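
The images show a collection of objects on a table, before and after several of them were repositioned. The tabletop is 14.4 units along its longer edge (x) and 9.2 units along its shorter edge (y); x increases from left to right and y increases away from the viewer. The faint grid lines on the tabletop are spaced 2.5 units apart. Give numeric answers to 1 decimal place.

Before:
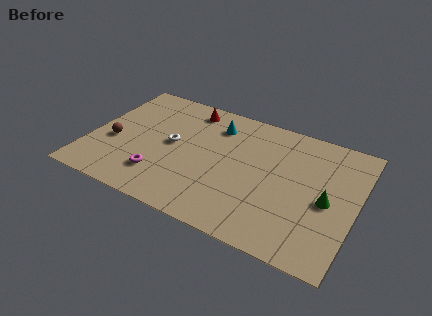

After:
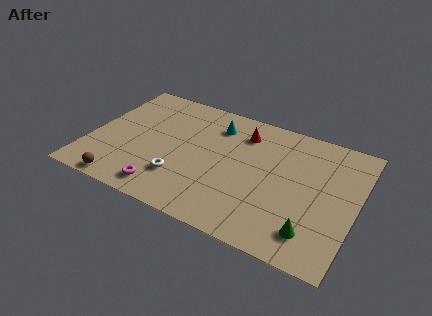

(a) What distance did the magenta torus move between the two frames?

1.0

The magenta torus moved from about (4.1, 2.2) to (4.5, 1.3), a distance of √(0.4² + 0.9²) ≈ 1.0.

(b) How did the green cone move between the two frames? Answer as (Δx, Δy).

(-0.5, -2.4)

The green cone started near (12.9, 4.2) and ended near (12.4, 1.8).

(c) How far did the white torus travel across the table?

2.4

From (4.4, 4.8) to (5.2, 2.5), the white torus covered √(0.8² + 2.3²) ≈ 2.4 units.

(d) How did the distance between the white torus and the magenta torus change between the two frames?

-1.2

The distance was about 2.6 in the first image and 1.4 in the second, so they moved 1.2 units closer together.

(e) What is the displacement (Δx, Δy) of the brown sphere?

(1.0, -2.9)

The brown sphere started near (1.3, 3.7) and ended near (2.3, 0.8).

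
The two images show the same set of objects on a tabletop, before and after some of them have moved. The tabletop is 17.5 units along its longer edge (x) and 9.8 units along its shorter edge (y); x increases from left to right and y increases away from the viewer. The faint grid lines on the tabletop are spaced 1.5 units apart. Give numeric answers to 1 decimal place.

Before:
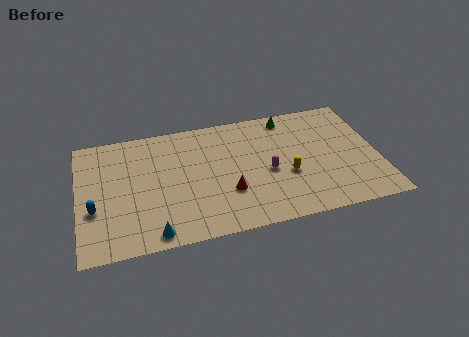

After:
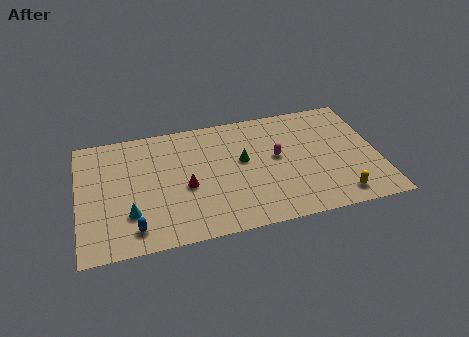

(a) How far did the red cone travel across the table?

2.6

The red cone was near (8.6, 3.2) before and (6.2, 4.2) after, so it travelled √(2.4² + 1.0²) ≈ 2.6 units.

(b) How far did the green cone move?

4.2

The green cone moved from about (12.5, 8.6) to (9.6, 5.6), a distance of √(2.9² + 3.0²) ≈ 4.2.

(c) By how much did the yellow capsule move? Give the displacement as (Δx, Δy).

(2.8, -2.4)

From the two frames, the yellow capsule sits at roughly (12.1, 3.8) before and (14.9, 1.4) after.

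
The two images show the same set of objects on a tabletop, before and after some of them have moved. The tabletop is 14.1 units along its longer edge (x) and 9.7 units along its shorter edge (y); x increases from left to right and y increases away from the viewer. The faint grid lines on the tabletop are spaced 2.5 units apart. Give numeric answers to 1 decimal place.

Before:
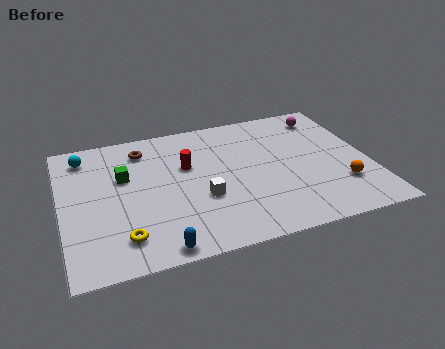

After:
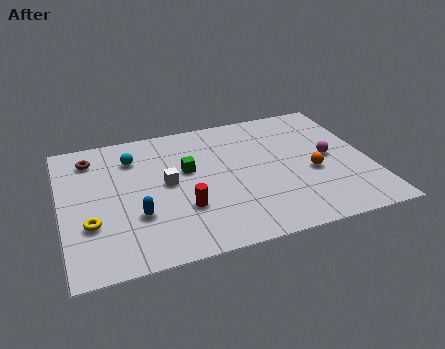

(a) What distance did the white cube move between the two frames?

2.1

The white cube moved from about (6.3, 3.6) to (4.8, 5.1), a distance of √(1.5² + 1.5²) ≈ 2.1.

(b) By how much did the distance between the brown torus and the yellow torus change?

-1.4

They were about 6.1 units apart before and 4.7 after — 1.4 units closer together.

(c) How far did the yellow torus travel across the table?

1.9

The yellow torus moved from about (2.6, 1.9) to (1.2, 3.2), a distance of √(1.4² + 1.3²) ≈ 1.9.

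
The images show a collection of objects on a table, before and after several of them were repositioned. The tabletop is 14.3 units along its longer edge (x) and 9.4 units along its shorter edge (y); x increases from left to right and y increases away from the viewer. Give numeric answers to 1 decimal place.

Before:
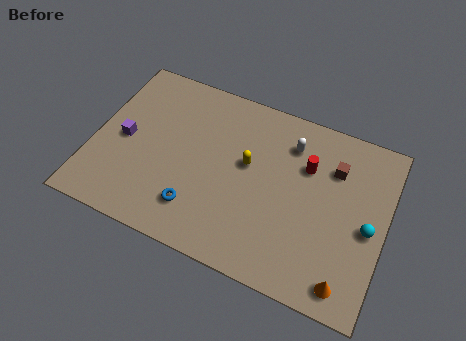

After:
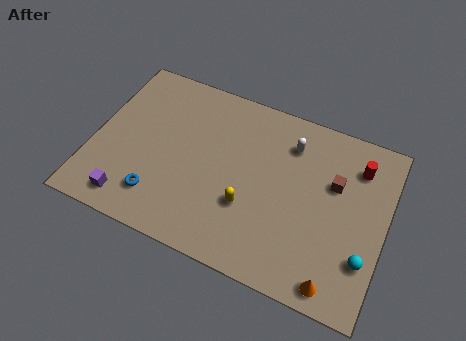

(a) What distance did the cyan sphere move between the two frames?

1.6

The cyan sphere moved from about (13.5, 4.3) to (13.5, 2.7), a distance of √(0.0² + 1.6²) ≈ 1.6.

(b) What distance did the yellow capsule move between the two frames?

2.2

The yellow capsule was near (7.5, 5.4) before and (7.8, 3.2) after, so it travelled √(0.3² + 2.2²) ≈ 2.2 units.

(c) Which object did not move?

the white capsule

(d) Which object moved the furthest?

the purple cube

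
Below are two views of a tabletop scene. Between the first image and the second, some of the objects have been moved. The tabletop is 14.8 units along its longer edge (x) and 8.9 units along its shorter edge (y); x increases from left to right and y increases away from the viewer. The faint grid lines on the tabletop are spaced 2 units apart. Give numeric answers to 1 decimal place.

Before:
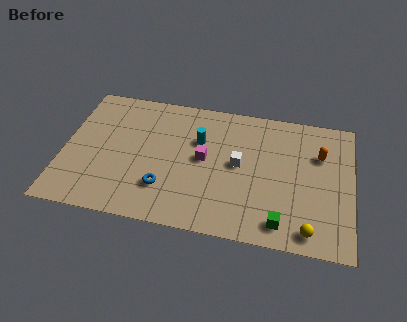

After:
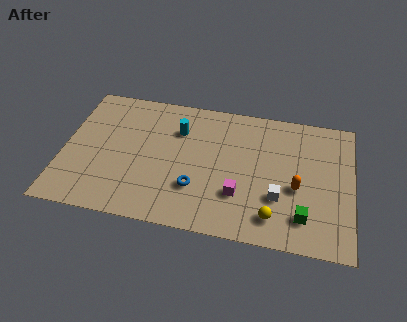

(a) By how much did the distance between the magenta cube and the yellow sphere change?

-4.5

They were about 6.6 units apart before and 2.1 after — 4.5 units closer together.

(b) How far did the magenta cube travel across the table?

2.8

From (7.2, 4.7) to (9.1, 2.7), the magenta cube covered √(1.9² + 2.0²) ≈ 2.8 units.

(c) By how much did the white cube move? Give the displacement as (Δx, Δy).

(2.1, -1.8)

From the two frames, the white cube sits at roughly (9.0, 4.7) before and (11.1, 2.9) after.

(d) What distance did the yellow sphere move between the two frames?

1.9

The yellow sphere was near (12.7, 1.1) before and (10.9, 1.6) after, so it travelled √(1.8² + 0.5²) ≈ 1.9 units.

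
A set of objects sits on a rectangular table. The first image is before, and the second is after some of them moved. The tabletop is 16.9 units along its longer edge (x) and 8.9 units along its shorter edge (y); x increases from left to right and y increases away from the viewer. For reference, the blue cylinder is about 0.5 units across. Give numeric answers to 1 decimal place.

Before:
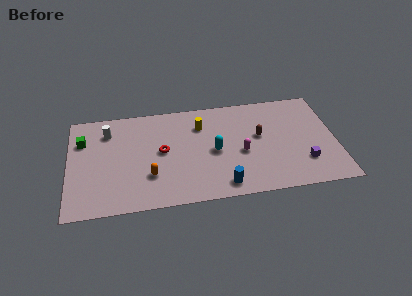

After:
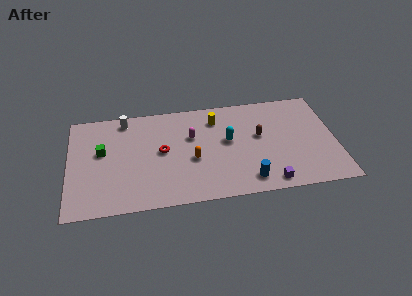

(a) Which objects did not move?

the red torus and the brown capsule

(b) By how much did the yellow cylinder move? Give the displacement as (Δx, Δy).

(1.0, 0.4)

The yellow cylinder started near (8.4, 6.6) and ended near (9.4, 7.0).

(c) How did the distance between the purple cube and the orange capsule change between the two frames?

-4.3

They were about 9.7 units apart before and 5.4 after — 4.3 units closer together.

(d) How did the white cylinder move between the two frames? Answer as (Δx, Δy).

(1.1, 0.9)

The white cylinder started near (2.5, 6.9) and ended near (3.6, 7.8).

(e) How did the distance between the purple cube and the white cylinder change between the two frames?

-1.9

Before: roughly 13.1 units apart; after: 11.2. That's 1.9 units closer together.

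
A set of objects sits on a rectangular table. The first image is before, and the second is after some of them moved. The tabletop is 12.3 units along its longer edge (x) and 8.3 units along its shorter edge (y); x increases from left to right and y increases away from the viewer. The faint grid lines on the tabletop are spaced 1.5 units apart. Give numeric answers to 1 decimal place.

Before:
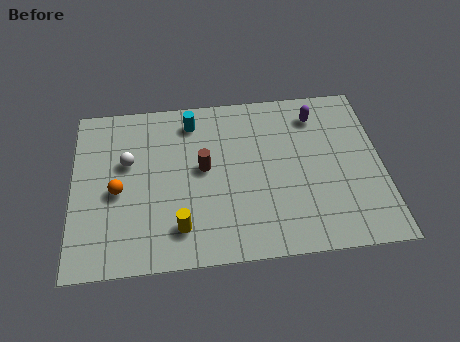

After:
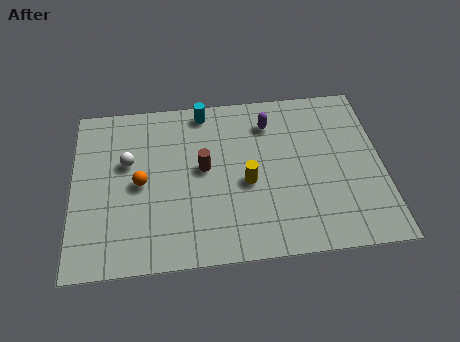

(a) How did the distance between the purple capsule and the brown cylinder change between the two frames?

-1.7

Before: roughly 5.1 units apart; after: 3.4. That's 1.7 units closer together.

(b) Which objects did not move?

the white sphere and the brown cylinder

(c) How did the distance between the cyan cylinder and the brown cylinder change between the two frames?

+0.5

They were about 2.4 units apart before and 2.9 after — 0.5 units further apart.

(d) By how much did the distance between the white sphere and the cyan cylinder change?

+0.7

Before: roughly 3.2 units apart; after: 3.9. That's 0.7 units further apart.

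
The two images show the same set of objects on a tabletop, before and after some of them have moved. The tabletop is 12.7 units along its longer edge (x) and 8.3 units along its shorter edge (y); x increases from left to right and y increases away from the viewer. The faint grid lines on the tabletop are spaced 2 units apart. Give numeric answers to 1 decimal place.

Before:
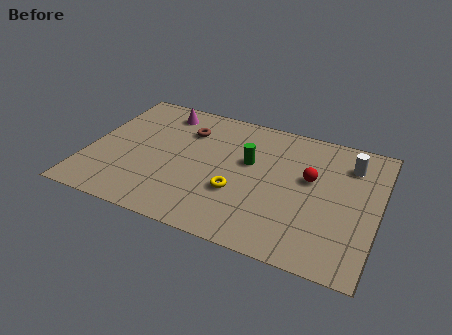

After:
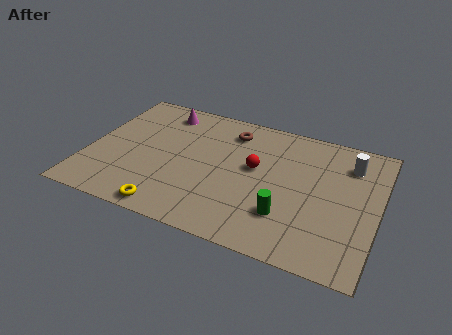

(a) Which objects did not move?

the white cylinder and the magenta cone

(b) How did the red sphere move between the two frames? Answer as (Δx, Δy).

(-2.4, -0.2)

The red sphere was at about (9.7, 4.9) and moved to about (7.3, 4.7).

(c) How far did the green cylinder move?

3.3

The green cylinder moved from about (7.0, 5.0) to (8.9, 2.3), a distance of √(1.9² + 2.7²) ≈ 3.3.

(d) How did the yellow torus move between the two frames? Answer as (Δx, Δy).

(-2.7, -2.1)

The yellow torus was at about (6.7, 2.9) and moved to about (4.0, 0.8).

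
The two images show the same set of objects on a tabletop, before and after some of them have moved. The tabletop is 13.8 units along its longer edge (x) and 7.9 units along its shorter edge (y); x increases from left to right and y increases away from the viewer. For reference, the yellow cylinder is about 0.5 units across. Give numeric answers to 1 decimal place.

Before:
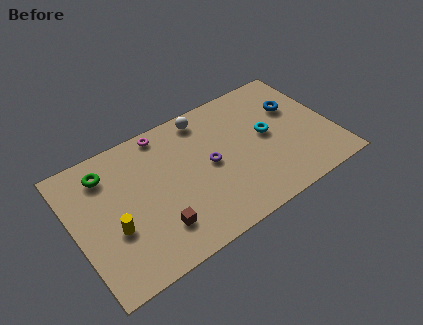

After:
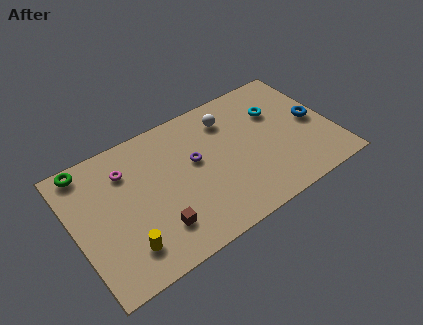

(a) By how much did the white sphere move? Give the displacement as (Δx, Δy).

(1.2, -0.7)

The white sphere started near (7.4, 6.9) and ended near (8.6, 6.2).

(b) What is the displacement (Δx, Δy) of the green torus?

(-0.9, 0.8)

From the two frames, the green torus sits at roughly (2.0, 6.3) before and (1.1, 7.1) after.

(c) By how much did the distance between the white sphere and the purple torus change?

-0.3

They were about 2.9 units apart before and 2.6 after — 0.3 units closer together.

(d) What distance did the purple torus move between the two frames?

0.9

The purple torus was near (7.2, 4.0) before and (6.5, 4.6) after, so it travelled √(0.7² + 0.6²) ≈ 0.9 units.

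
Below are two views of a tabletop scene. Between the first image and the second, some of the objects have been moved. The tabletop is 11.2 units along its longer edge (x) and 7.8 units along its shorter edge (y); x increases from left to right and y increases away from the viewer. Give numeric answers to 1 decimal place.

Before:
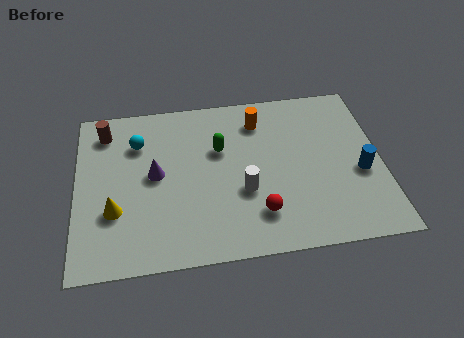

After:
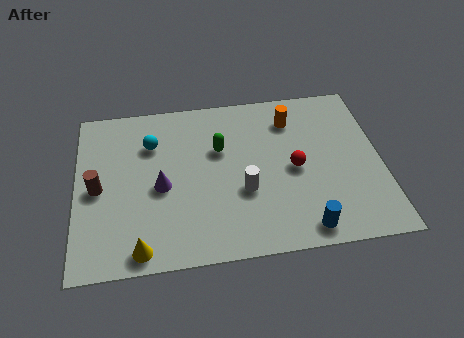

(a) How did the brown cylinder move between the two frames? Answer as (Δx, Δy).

(-0.3, -2.7)

From the two frames, the brown cylinder sits at roughly (1.1, 6.4) before and (0.8, 3.7) after.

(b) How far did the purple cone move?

0.6

The purple cone was near (2.9, 4.1) before and (3.1, 3.5) after, so it travelled √(0.2² + 0.6²) ≈ 0.6 units.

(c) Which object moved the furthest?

the blue cylinder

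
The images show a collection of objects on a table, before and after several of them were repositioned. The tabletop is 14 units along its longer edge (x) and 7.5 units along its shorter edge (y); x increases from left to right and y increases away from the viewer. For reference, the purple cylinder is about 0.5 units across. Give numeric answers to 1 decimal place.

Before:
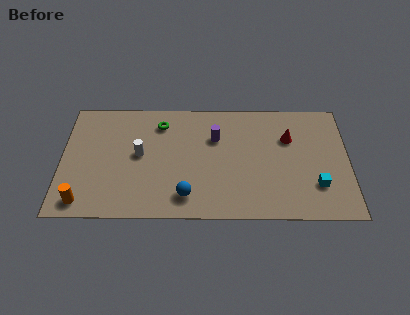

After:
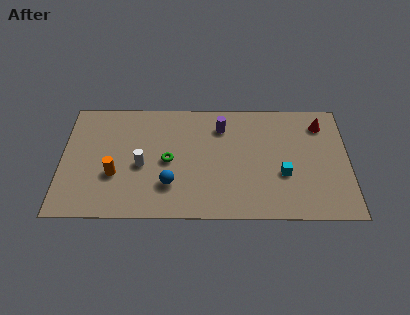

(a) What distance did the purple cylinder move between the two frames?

0.8

The purple cylinder was near (7.5, 5.1) before and (7.8, 5.8) after, so it travelled √(0.3² + 0.7²) ≈ 0.8 units.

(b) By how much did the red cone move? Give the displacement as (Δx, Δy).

(1.6, 0.9)

The red cone was at about (11.1, 5.1) and moved to about (12.7, 6.0).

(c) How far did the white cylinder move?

0.7

The white cylinder moved from about (3.8, 4.0) to (3.9, 3.3), a distance of √(0.1² + 0.7²) ≈ 0.7.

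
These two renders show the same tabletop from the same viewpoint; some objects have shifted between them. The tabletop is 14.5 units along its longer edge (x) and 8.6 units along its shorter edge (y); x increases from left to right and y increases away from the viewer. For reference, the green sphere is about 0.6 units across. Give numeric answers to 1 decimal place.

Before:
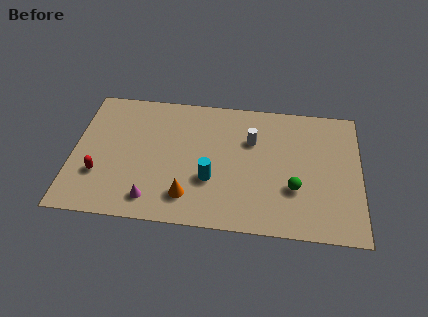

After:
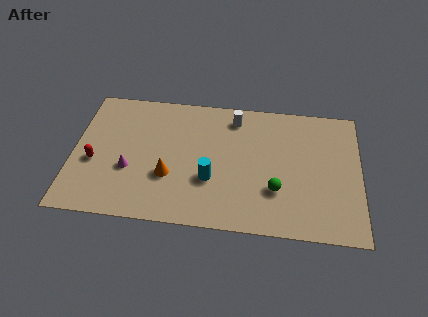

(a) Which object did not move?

the cyan cylinder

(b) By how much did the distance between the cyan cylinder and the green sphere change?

-0.9

The distance was about 4.2 in the first image and 3.3 in the second, so they moved 0.9 units closer together.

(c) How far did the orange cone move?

1.6

The orange cone was near (5.9, 1.8) before and (4.9, 3.0) after, so it travelled √(1.0² + 1.2²) ≈ 1.6 units.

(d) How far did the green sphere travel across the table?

0.9

The green sphere moved from about (11.2, 2.9) to (10.3, 2.7), a distance of √(0.9² + 0.2²) ≈ 0.9.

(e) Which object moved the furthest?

the magenta cone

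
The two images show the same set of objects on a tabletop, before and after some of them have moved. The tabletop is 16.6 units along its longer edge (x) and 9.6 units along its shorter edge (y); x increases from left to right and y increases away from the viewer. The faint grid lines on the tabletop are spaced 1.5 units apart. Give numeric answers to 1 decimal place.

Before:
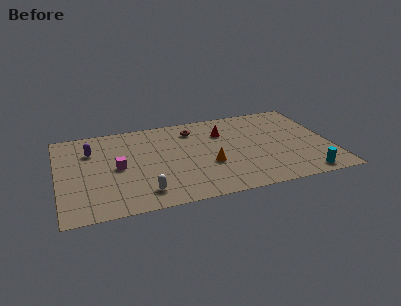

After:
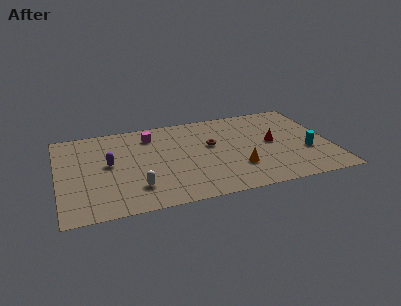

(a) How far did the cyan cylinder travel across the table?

2.5

From (14.7, 1.0) to (15.1, 3.5), the cyan cylinder covered √(0.4² + 2.5²) ≈ 2.5 units.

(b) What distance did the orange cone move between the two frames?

1.9

From (9.1, 3.6) to (10.8, 2.8), the orange cone covered √(1.7² + 0.8²) ≈ 1.9 units.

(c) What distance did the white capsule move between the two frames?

0.7

From (5.0, 1.7) to (4.6, 2.3), the white capsule covered √(0.4² + 0.6²) ≈ 0.7 units.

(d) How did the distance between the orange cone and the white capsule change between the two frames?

+1.7

Before: roughly 4.5 units apart; after: 6.2. That's 1.7 units further apart.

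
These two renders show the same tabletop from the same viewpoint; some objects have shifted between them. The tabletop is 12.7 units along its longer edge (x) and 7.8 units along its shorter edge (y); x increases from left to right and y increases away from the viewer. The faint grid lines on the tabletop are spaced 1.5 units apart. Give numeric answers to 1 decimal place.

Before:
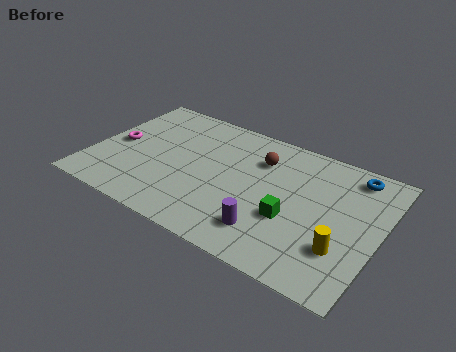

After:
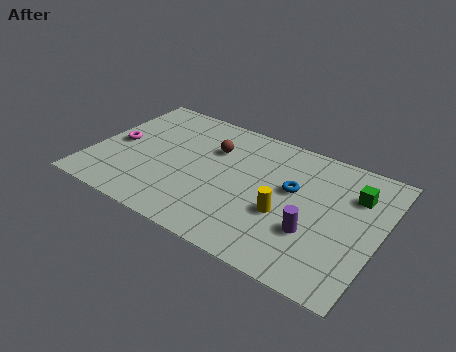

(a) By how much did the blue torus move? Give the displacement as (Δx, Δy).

(-2.4, -2.1)

The blue torus was at about (11.2, 6.7) and moved to about (8.8, 4.6).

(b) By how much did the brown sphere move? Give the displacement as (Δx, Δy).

(-2.1, -0.3)

From the two frames, the brown sphere sits at roughly (7.2, 5.7) before and (5.1, 5.4) after.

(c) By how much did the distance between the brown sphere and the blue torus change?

-0.3

Before: roughly 4.1 units apart; after: 3.8. That's 0.3 units closer together.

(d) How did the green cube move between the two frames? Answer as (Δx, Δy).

(2.4, 2.7)

From the two frames, the green cube sits at roughly (9.0, 2.9) before and (11.4, 5.6) after.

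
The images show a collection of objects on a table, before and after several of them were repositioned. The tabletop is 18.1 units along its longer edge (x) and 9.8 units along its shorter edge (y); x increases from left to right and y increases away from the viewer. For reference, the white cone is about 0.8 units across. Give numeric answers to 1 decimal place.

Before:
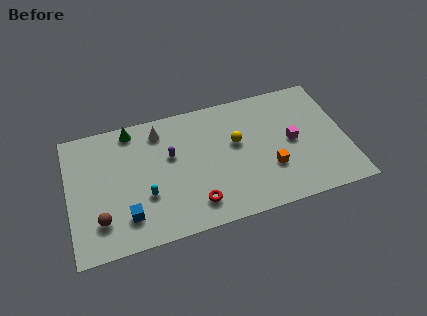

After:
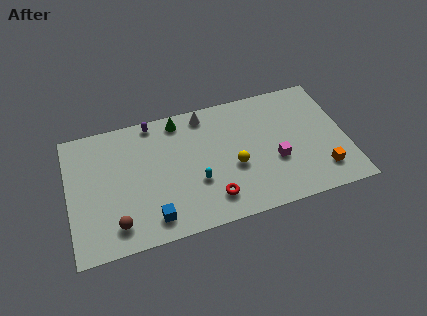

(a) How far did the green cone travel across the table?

3.1

The green cone was near (4.3, 8.7) before and (7.4, 8.6) after, so it travelled √(3.1² + 0.1²) ≈ 3.1 units.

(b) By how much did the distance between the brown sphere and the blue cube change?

+0.6

Before: roughly 1.7 units apart; after: 2.3. That's 0.6 units further apart.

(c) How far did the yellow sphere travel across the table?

1.8

The yellow sphere moved from about (11.0, 5.8) to (10.7, 4.0), a distance of √(0.3² + 1.8²) ≈ 1.8.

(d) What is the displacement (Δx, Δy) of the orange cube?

(3.3, -1.1)

The orange cube was at about (13.0, 3.2) and moved to about (16.3, 2.1).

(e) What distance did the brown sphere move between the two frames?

1.2

The brown sphere moved from about (1.9, 2.4) to (2.9, 1.8), a distance of √(1.0² + 0.6²) ≈ 1.2.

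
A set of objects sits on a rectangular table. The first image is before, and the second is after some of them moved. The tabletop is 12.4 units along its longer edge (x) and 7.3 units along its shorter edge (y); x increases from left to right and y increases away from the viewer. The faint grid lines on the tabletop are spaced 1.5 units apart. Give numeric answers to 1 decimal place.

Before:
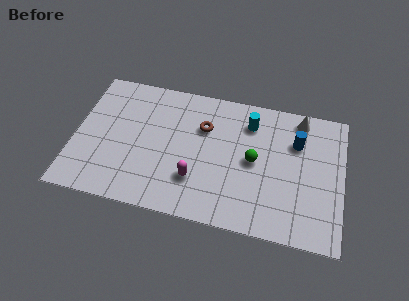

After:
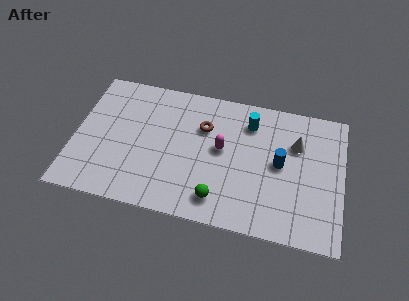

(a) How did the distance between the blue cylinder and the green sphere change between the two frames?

+1.3

Before: roughly 2.4 units apart; after: 3.7. That's 1.3 units further apart.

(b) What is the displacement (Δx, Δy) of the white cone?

(-0.1, -1.4)

The white cone started near (10.3, 6.4) and ended near (10.2, 5.0).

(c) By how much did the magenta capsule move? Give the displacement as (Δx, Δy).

(1.1, 1.9)

From the two frames, the magenta capsule sits at roughly (5.7, 2.1) before and (6.8, 4.0) after.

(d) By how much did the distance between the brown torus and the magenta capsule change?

-1.6

The distance was about 2.9 in the first image and 1.3 in the second, so they moved 1.6 units closer together.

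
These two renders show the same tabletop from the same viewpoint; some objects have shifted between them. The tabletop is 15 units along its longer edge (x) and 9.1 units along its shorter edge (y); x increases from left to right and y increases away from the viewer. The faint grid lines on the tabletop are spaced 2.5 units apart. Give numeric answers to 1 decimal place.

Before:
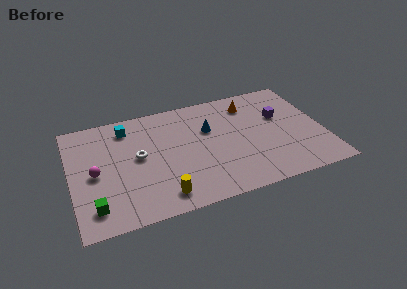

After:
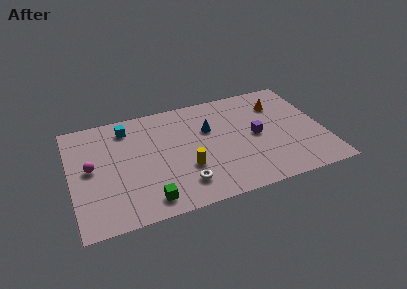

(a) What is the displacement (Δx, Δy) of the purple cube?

(-1.6, -1.2)

The purple cube was at about (12.6, 5.7) and moved to about (11.0, 4.5).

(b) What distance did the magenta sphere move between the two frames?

0.5

The magenta sphere moved from about (1.4, 4.3) to (1.2, 4.8), a distance of √(0.2² + 0.5²) ≈ 0.5.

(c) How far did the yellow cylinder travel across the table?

2.3

The yellow cylinder was near (5.1, 1.4) before and (6.7, 3.1) after, so it travelled √(1.6² + 1.7²) ≈ 2.3 units.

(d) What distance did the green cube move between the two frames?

3.1

From (1.2, 1.7) to (4.3, 1.3), the green cube covered √(3.1² + 0.4²) ≈ 3.1 units.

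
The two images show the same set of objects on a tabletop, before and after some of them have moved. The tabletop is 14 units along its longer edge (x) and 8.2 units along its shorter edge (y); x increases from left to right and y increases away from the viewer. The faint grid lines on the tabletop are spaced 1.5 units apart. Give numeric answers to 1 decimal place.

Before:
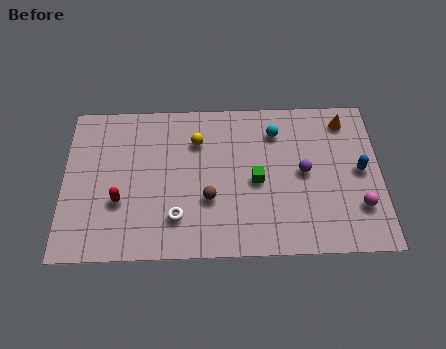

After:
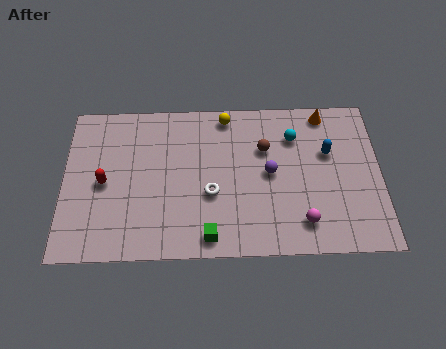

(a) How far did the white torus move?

1.9

From (5.0, 2.0) to (6.5, 3.2), the white torus covered √(1.5² + 1.2²) ≈ 1.9 units.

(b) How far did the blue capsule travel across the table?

1.7

The blue capsule moved from about (13.1, 4.2) to (11.7, 5.2), a distance of √(1.4² + 1.0²) ≈ 1.7.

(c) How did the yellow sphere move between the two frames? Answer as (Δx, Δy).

(1.3, 1.3)

From the two frames, the yellow sphere sits at roughly (5.9, 6.0) before and (7.2, 7.3) after.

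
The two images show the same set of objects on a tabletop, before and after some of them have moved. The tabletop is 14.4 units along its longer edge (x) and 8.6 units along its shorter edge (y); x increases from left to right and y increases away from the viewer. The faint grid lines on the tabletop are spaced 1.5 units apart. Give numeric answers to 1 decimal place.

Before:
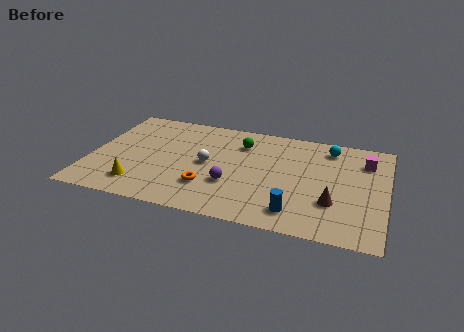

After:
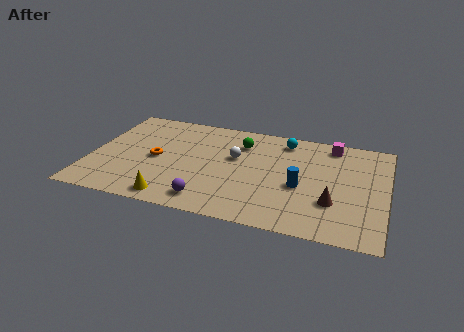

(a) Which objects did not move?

the green sphere and the brown cone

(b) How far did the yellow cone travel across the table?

1.8

The yellow cone was near (2.6, 1.7) before and (4.3, 1.0) after, so it travelled √(1.7² + 0.7²) ≈ 1.8 units.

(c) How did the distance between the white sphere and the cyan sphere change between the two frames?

-3.4

The distance was about 6.5 in the first image and 3.1 in the second, so they moved 3.4 units closer together.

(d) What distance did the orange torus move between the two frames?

3.2

The orange torus moved from about (5.9, 2.4) to (3.2, 4.1), a distance of √(2.7² + 1.7²) ≈ 3.2.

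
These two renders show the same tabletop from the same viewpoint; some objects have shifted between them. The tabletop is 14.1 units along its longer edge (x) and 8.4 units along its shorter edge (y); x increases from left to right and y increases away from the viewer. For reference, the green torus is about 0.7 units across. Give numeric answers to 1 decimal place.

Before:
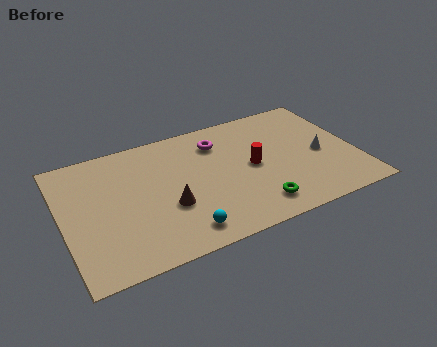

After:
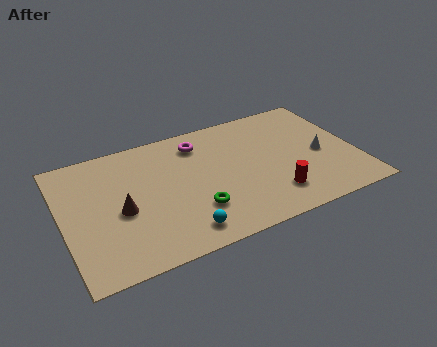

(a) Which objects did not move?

the white cone and the cyan sphere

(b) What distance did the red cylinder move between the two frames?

2.4

From (9.1, 4.2) to (9.8, 1.9), the red cylinder covered √(0.7² + 2.3²) ≈ 2.4 units.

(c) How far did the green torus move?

2.9

The green torus moved from about (8.9, 1.5) to (6.1, 2.4), a distance of √(2.8² + 0.9²) ≈ 2.9.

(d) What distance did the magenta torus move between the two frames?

0.9

From (7.7, 6.5) to (6.8, 6.8), the magenta torus covered √(0.9² + 0.3²) ≈ 0.9 units.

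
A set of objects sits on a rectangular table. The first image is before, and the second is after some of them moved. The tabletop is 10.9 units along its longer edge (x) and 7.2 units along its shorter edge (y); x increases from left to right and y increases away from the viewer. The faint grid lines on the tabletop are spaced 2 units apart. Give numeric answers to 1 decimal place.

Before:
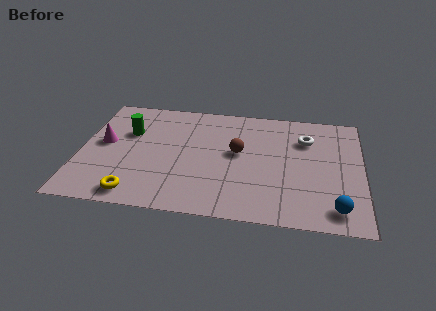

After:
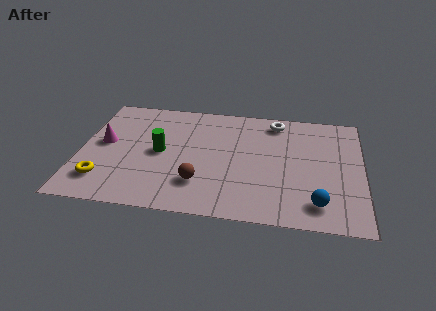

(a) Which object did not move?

the magenta cone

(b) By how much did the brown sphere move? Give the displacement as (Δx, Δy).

(-1.4, -2.1)

The brown sphere was at about (6.1, 4.0) and moved to about (4.7, 1.9).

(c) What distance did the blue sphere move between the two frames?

0.7

The blue sphere moved from about (9.9, 1.1) to (9.2, 1.3), a distance of √(0.7² + 0.2²) ≈ 0.7.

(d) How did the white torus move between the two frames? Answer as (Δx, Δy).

(-1.2, 1.0)

From the two frames, the white torus sits at roughly (8.7, 5.2) before and (7.5, 6.2) after.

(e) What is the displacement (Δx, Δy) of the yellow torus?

(-1.3, 0.7)

The yellow torus started near (2.3, 0.9) and ended near (1.0, 1.6).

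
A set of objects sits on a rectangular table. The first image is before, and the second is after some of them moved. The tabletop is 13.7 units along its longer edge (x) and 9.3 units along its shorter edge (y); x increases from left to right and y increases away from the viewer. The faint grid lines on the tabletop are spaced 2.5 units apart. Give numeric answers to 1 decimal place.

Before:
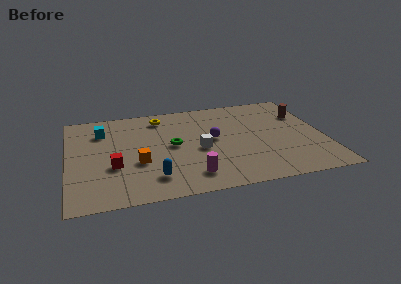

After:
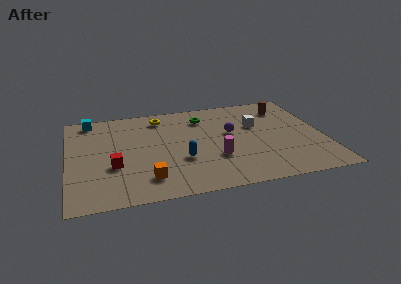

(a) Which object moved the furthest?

the white cube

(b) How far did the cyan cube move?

1.4

The cyan cube was near (1.9, 7.0) before and (1.3, 8.3) after, so it travelled √(0.6² + 1.3²) ≈ 1.4 units.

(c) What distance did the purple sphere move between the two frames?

1.1

From (7.8, 5.0) to (8.8, 5.4), the purple sphere covered √(1.0² + 0.4²) ≈ 1.1 units.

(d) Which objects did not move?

the red cube and the yellow torus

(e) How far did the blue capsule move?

2.1

The blue capsule moved from about (4.4, 1.9) to (6.0, 3.3), a distance of √(1.6² + 1.4²) ≈ 2.1.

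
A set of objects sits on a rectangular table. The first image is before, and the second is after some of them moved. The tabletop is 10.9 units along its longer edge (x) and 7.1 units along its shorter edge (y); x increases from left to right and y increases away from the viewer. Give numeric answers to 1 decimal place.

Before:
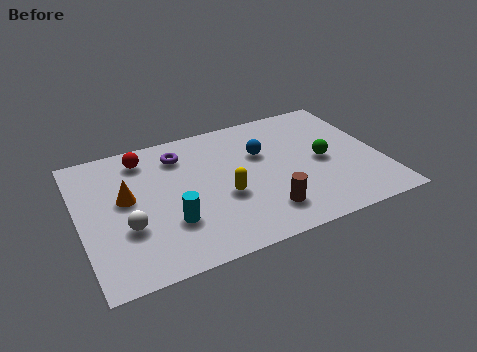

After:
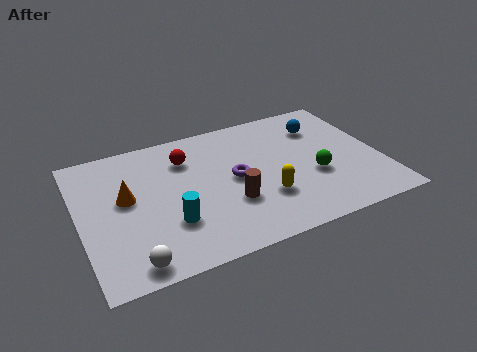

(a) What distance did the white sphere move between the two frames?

1.7

The white sphere was near (1.6, 2.5) before and (1.6, 0.8) after, so it travelled √(0.0² + 1.7²) ≈ 1.7 units.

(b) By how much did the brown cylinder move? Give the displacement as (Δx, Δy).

(-1.1, 0.9)

The brown cylinder was at about (6.4, 1.5) and moved to about (5.3, 2.4).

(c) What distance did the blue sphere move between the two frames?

2.4

From (6.7, 4.6) to (9.0, 5.3), the blue sphere covered √(2.3² + 0.7²) ≈ 2.4 units.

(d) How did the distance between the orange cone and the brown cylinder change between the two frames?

-1.4

They were about 5.3 units apart before and 3.9 after — 1.4 units closer together.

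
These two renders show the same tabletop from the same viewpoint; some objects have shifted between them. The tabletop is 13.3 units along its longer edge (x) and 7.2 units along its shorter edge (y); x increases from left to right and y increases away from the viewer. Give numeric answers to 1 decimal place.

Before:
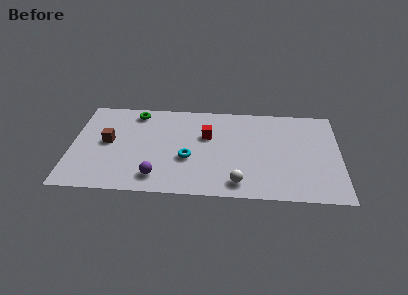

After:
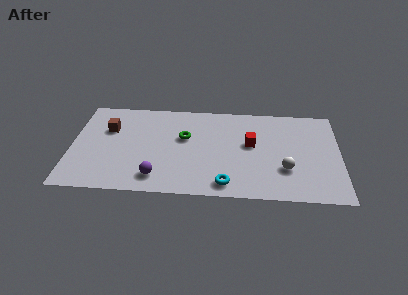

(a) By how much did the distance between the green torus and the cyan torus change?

-0.3

The distance was about 4.3 in the first image and 4.0 in the second, so they moved 0.3 units closer together.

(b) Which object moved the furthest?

the green torus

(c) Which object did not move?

the purple sphere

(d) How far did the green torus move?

3.1

The green torus moved from about (3.1, 6.2) to (5.6, 4.4), a distance of √(2.5² + 1.8²) ≈ 3.1.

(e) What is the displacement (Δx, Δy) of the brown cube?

(0.0, 1.0)

The brown cube started near (1.8, 3.8) and ended near (1.8, 4.8).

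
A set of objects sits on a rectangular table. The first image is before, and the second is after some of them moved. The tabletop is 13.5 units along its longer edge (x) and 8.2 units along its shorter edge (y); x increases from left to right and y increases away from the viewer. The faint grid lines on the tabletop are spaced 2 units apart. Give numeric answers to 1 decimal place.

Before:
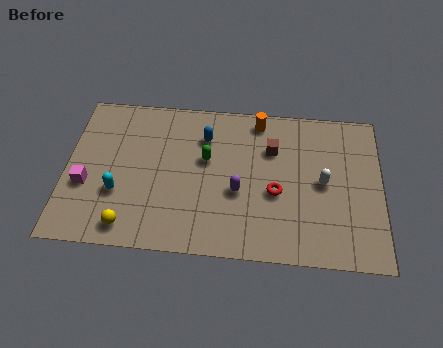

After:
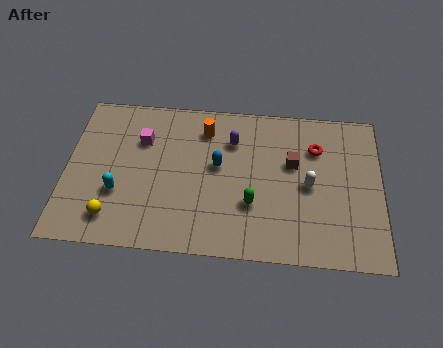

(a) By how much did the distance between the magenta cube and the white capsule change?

-2.7

Before: roughly 10.1 units apart; after: 7.4. That's 2.7 units closer together.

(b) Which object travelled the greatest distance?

the magenta cube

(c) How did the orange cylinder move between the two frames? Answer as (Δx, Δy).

(-2.3, -0.7)

The orange cylinder started near (8.2, 7.2) and ended near (5.9, 6.5).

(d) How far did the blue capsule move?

1.6

The blue capsule moved from about (5.9, 6.1) to (6.5, 4.6), a distance of √(0.6² + 1.5²) ≈ 1.6.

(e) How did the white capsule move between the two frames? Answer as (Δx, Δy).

(-0.6, -0.2)

From the two frames, the white capsule sits at roughly (11.0, 4.1) before and (10.4, 3.9) after.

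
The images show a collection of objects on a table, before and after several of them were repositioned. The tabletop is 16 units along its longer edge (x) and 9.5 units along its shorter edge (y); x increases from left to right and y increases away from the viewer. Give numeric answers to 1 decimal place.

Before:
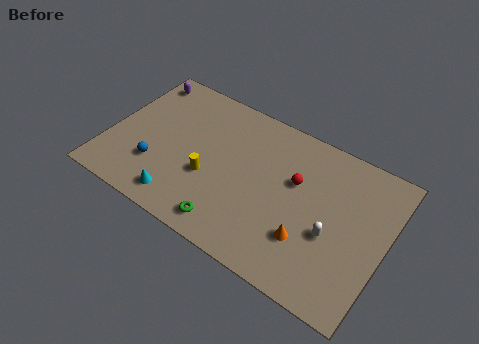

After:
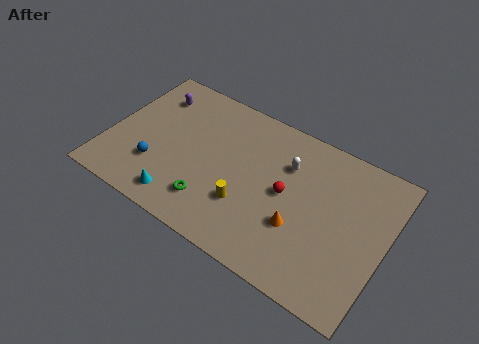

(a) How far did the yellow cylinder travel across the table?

2.4

From (6.0, 3.6) to (8.3, 3.0), the yellow cylinder covered √(2.3² + 0.6²) ≈ 2.4 units.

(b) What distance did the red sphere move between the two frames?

1.1

The red sphere was near (10.7, 5.9) before and (10.3, 4.9) after, so it travelled √(0.4² + 1.0²) ≈ 1.1 units.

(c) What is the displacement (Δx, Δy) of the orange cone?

(-0.6, 0.5)

The orange cone started near (11.9, 2.8) and ended near (11.3, 3.3).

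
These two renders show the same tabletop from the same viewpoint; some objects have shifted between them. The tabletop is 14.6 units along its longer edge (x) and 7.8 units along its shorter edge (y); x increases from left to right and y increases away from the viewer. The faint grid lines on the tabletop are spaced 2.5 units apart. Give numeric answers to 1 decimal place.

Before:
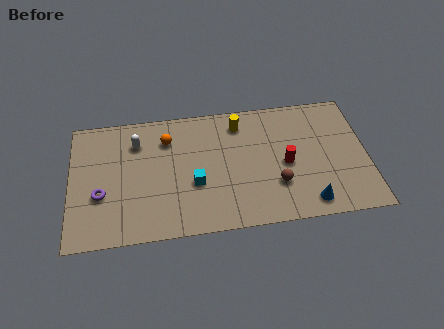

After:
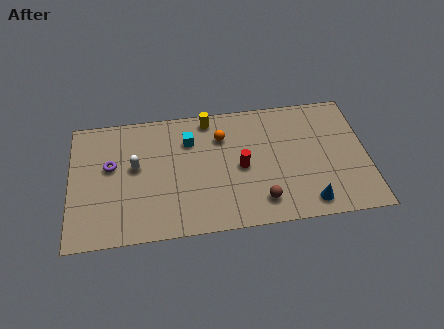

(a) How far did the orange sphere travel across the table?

2.7

The orange sphere was near (4.8, 5.9) before and (7.5, 5.7) after, so it travelled √(2.7² + 0.2²) ≈ 2.7 units.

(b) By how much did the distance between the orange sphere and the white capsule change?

+3.0

They were about 1.5 units apart before and 4.5 after — 3.0 units further apart.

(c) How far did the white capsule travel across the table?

1.5

The white capsule was near (3.3, 5.9) before and (3.2, 4.4) after, so it travelled √(0.1² + 1.5²) ≈ 1.5 units.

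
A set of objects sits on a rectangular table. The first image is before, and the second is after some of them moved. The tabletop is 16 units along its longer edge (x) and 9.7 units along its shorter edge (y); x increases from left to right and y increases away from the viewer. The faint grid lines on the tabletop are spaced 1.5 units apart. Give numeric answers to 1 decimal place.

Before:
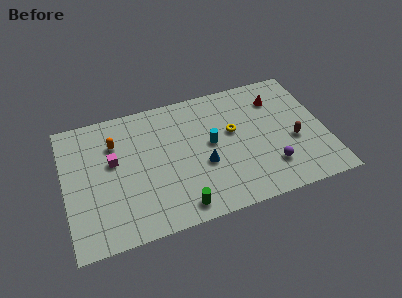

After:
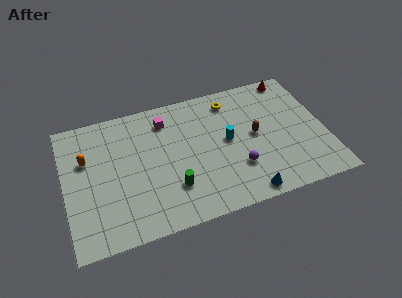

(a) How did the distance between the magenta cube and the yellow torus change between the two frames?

-3.3

The distance was about 7.4 in the first image and 4.1 in the second, so they moved 3.3 units closer together.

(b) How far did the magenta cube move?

4.0

The magenta cube moved from about (3.0, 5.7) to (6.4, 7.8), a distance of √(3.4² + 2.1²) ≈ 4.0.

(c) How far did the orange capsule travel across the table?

1.9

The orange capsule moved from about (3.2, 7.0) to (1.4, 6.3), a distance of √(1.8² + 0.7²) ≈ 1.9.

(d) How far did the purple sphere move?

2.1

The purple sphere moved from about (12.4, 2.4) to (10.4, 2.9), a distance of √(2.0² + 0.5²) ≈ 2.1.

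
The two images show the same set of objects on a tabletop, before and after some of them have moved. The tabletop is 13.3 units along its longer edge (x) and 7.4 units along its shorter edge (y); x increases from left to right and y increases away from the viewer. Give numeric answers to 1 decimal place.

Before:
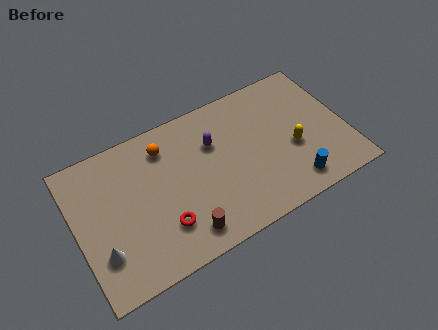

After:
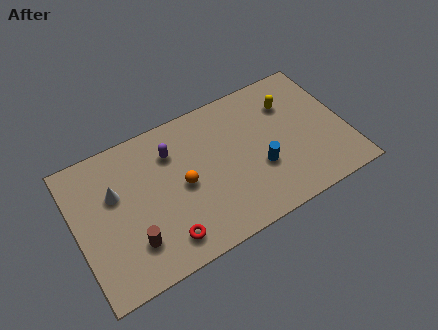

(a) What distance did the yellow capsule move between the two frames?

2.4

From (10.6, 3.0) to (10.8, 5.4), the yellow capsule covered √(0.2² + 2.4²) ≈ 2.4 units.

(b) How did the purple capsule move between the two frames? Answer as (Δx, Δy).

(-2.0, 0.5)

From the two frames, the purple capsule sits at roughly (6.9, 5.0) before and (4.9, 5.5) after.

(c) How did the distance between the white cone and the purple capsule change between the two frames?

-3.6

Before: roughly 6.6 units apart; after: 3.0. That's 3.6 units closer together.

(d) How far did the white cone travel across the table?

2.8

From (1.0, 2.1) to (2.0, 4.7), the white cone covered √(1.0² + 2.6²) ≈ 2.8 units.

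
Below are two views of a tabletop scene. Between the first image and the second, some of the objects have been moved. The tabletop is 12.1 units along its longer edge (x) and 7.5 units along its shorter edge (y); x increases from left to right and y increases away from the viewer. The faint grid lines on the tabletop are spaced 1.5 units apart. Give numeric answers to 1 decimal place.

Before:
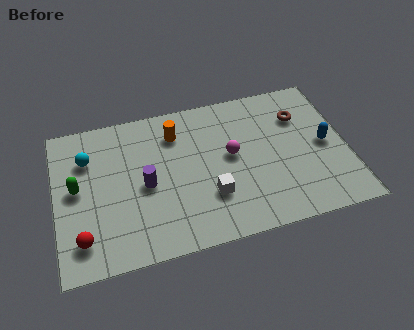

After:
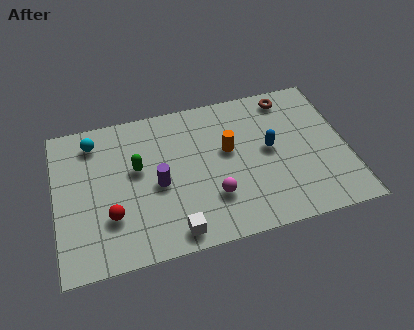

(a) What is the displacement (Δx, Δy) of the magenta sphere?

(-0.9, -1.9)

The magenta sphere was at about (7.3, 4.1) and moved to about (6.4, 2.2).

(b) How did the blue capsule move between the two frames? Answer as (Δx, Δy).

(-2.3, 0.3)

From the two frames, the blue capsule sits at roughly (11.2, 3.7) before and (8.9, 4.0) after.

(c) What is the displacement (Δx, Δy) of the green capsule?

(2.5, 0.4)

The green capsule was at about (0.9, 4.0) and moved to about (3.4, 4.4).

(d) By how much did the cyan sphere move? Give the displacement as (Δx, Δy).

(0.3, 0.8)

From the two frames, the cyan sphere sits at roughly (1.4, 5.4) before and (1.7, 6.2) after.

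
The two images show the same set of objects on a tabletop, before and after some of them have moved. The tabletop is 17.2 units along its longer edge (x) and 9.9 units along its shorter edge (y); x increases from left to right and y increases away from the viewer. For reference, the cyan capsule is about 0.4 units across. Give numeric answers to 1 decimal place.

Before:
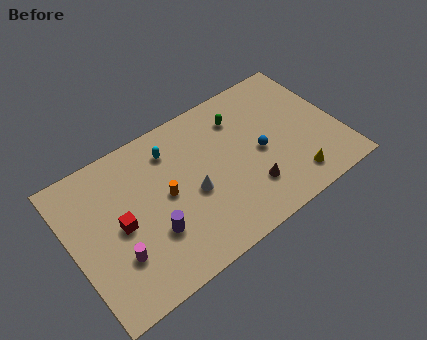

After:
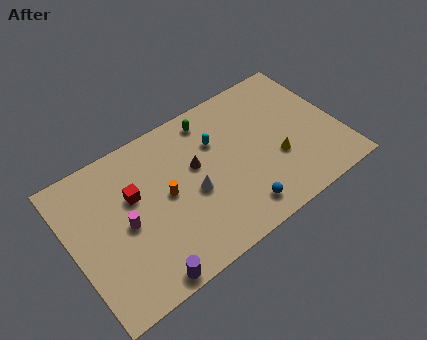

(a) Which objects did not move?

the white cone and the orange cylinder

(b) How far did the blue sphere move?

3.6

The blue sphere moved from about (12.1, 4.6) to (10.1, 1.6), a distance of √(2.0² + 3.0²) ≈ 3.6.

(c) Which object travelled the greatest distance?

the brown cone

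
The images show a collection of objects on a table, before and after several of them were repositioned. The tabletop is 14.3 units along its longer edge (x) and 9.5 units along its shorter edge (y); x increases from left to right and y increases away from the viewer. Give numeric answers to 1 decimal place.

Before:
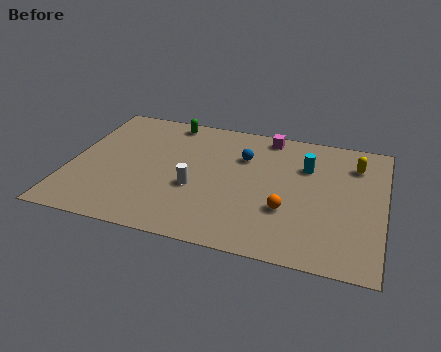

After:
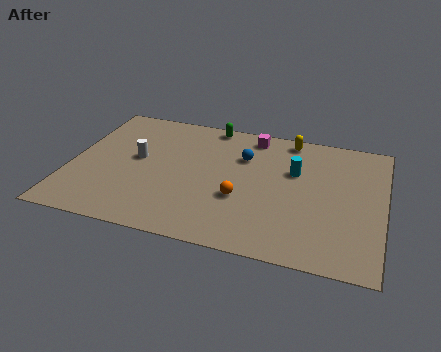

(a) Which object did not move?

the blue sphere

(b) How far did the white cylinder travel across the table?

3.2

The white cylinder moved from about (5.8, 3.7) to (3.0, 5.2), a distance of √(2.8² + 1.5²) ≈ 3.2.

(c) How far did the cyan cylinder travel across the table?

0.7

The cyan cylinder was near (10.7, 6.6) before and (10.2, 6.1) after, so it travelled √(0.5² + 0.5²) ≈ 0.7 units.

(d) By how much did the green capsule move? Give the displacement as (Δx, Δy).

(1.9, 0.2)

From the two frames, the green capsule sits at roughly (4.2, 8.5) before and (6.1, 8.7) after.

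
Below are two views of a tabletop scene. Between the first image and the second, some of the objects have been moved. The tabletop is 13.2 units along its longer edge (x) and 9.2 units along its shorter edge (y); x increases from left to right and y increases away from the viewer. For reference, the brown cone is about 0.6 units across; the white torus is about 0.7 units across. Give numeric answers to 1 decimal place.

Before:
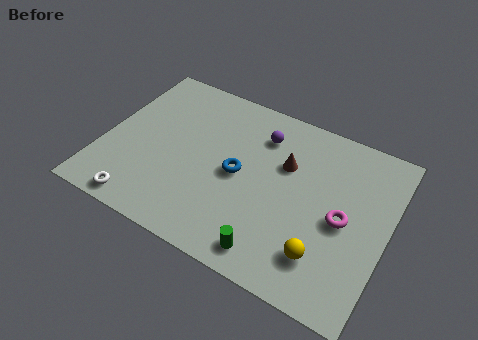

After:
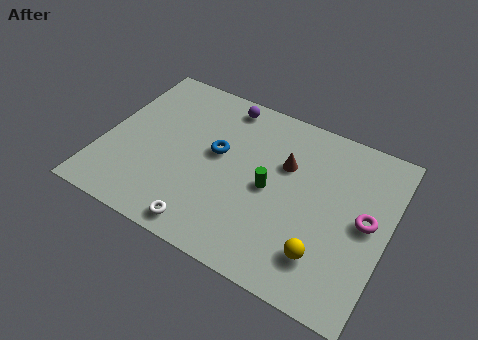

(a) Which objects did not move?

the yellow sphere and the brown cone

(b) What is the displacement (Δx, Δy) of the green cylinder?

(-0.6, 3.2)

The green cylinder started near (8.4, 1.2) and ended near (7.8, 4.4).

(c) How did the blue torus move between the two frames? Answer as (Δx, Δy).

(-1.1, 0.7)

The blue torus was at about (6.3, 4.5) and moved to about (5.2, 5.2).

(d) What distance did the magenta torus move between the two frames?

1.1

The magenta torus moved from about (11.2, 4.3) to (12.2, 4.7), a distance of √(1.0² + 0.4²) ≈ 1.1.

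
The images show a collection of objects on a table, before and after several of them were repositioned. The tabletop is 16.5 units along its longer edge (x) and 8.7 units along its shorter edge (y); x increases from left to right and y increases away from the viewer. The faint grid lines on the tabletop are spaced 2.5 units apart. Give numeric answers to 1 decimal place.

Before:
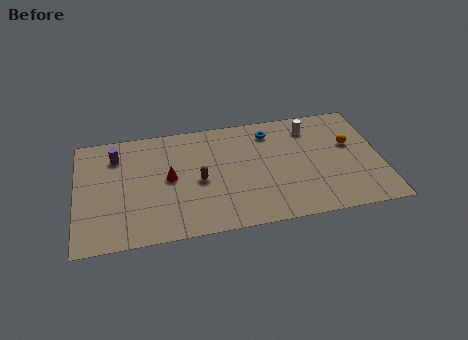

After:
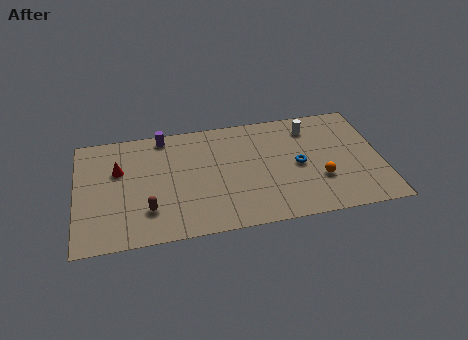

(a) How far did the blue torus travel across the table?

3.2

The blue torus moved from about (10.6, 7.1) to (12.0, 4.2), a distance of √(1.4² + 2.9²) ≈ 3.2.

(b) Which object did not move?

the white cylinder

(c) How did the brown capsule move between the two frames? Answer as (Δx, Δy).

(-2.8, -1.7)

From the two frames, the brown capsule sits at roughly (6.6, 4.0) before and (3.8, 2.3) after.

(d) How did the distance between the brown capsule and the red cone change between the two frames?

+1.9

They were about 1.7 units apart before and 3.6 after — 1.9 units further apart.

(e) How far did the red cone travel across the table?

2.9

The red cone was near (5.0, 4.5) before and (2.3, 5.6) after, so it travelled √(2.7² + 1.1²) ≈ 2.9 units.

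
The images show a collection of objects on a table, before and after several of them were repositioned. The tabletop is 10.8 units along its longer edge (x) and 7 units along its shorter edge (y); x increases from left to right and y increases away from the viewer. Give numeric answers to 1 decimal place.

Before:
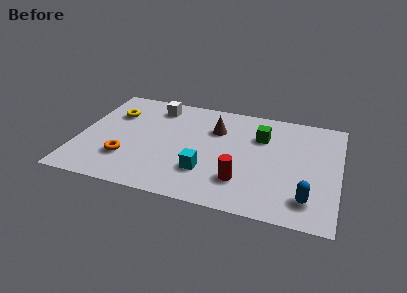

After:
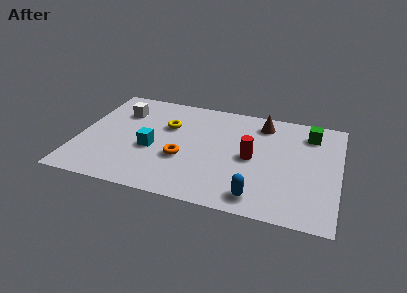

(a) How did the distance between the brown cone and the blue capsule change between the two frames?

-0.5

They were about 5.3 units apart before and 4.8 after — 0.5 units closer together.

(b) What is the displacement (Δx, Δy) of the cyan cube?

(-2.3, 0.9)

From the two frames, the cyan cube sits at roughly (5.4, 2.0) before and (3.1, 2.9) after.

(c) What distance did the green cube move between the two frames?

2.1

The green cube was near (7.5, 4.9) before and (9.5, 5.6) after, so it travelled √(2.0² + 0.7²) ≈ 2.1 units.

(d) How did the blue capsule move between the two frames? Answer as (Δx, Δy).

(-2.0, -0.4)

The blue capsule was at about (9.6, 1.4) and moved to about (7.6, 1.0).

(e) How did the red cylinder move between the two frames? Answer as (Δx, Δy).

(0.3, 1.6)

The red cylinder started near (6.9, 1.8) and ended near (7.2, 3.4).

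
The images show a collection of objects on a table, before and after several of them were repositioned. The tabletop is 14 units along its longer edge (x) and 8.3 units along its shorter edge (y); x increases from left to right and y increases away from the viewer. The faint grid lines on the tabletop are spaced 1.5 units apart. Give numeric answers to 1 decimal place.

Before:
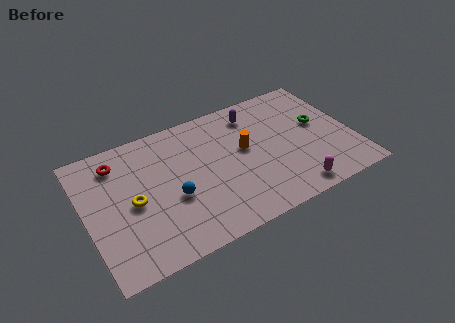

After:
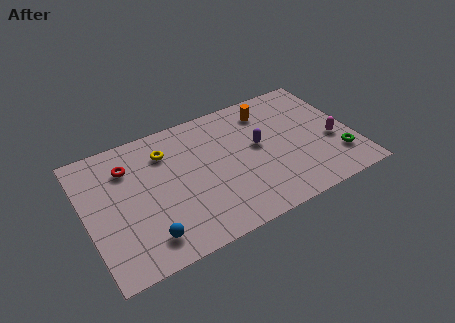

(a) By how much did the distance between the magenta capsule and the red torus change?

+0.7

The distance was about 10.2 in the first image and 10.9 in the second, so they moved 0.7 units further apart.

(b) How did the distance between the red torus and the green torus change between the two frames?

+0.7

They were about 10.7 units apart before and 11.4 after — 0.7 units further apart.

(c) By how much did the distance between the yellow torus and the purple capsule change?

-2.4

They were about 7.4 units apart before and 5.0 after — 2.4 units closer together.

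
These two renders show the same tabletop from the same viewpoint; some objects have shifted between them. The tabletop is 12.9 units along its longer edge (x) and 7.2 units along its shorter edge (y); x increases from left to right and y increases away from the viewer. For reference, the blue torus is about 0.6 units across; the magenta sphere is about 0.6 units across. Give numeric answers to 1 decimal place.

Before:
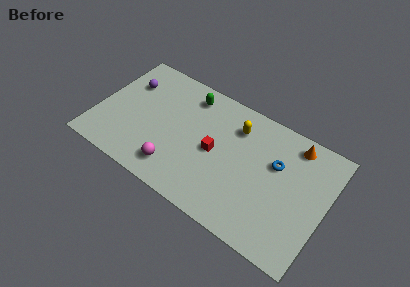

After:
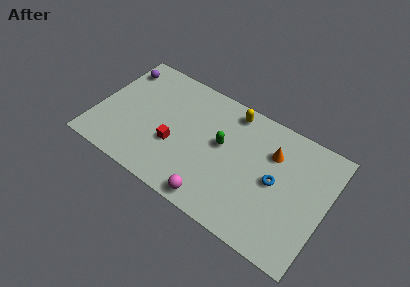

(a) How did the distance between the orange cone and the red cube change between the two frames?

+0.8

Before: roughly 4.9 units apart; after: 5.7. That's 0.8 units further apart.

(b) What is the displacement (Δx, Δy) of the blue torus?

(0.1, -1.0)

The blue torus was at about (10.0, 4.6) and moved to about (10.1, 3.6).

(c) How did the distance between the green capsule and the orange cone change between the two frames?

-3.1

Before: roughly 6.0 units apart; after: 2.9. That's 3.1 units closer together.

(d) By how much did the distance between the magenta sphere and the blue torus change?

-2.0

Before: roughly 6.1 units apart; after: 4.1. That's 2.0 units closer together.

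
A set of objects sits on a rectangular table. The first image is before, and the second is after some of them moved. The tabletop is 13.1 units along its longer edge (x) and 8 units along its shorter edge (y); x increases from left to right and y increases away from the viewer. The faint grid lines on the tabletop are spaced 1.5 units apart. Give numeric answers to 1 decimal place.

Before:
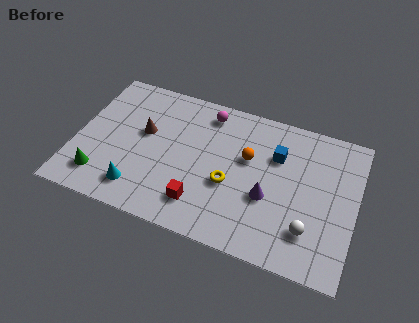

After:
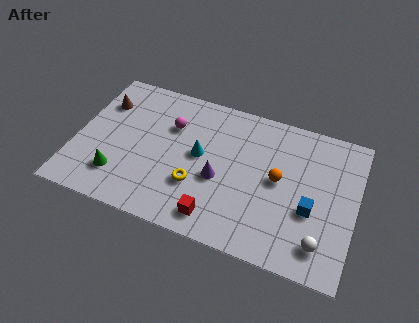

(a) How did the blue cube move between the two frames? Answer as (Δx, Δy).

(1.8, -2.4)

The blue cube started near (9.3, 5.5) and ended near (11.1, 3.1).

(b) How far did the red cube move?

0.9

The red cube moved from about (6.1, 1.7) to (6.9, 1.2), a distance of √(0.8² + 0.5²) ≈ 0.9.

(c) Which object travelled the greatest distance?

the cyan cone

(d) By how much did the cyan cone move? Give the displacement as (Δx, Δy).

(2.6, 2.8)

From the two frames, the cyan cone sits at roughly (3.2, 1.5) before and (5.8, 4.3) after.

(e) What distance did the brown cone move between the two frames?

2.4

From (3.1, 4.7) to (1.0, 5.8), the brown cone covered √(2.1² + 1.1²) ≈ 2.4 units.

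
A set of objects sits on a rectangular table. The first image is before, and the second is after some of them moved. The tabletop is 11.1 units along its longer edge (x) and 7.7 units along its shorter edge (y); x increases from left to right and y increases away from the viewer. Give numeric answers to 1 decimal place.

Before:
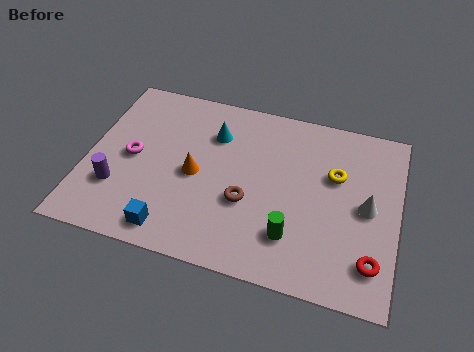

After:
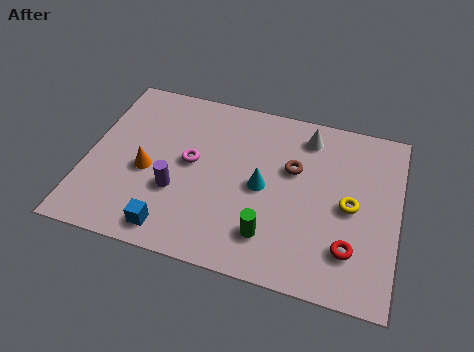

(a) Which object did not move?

the blue cube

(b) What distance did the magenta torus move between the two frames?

2.1

From (1.6, 3.8) to (3.7, 4.1), the magenta torus covered √(2.1² + 0.3²) ≈ 2.1 units.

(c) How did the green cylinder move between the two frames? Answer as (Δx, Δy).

(-0.8, -0.2)

The green cylinder was at about (7.5, 1.9) and moved to about (6.7, 1.7).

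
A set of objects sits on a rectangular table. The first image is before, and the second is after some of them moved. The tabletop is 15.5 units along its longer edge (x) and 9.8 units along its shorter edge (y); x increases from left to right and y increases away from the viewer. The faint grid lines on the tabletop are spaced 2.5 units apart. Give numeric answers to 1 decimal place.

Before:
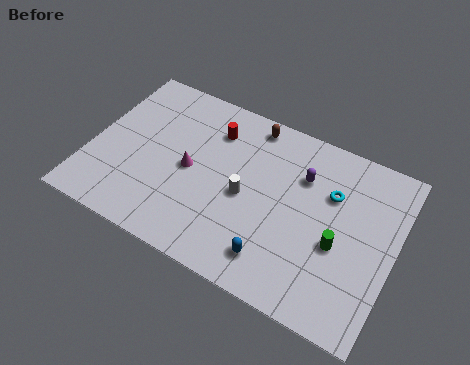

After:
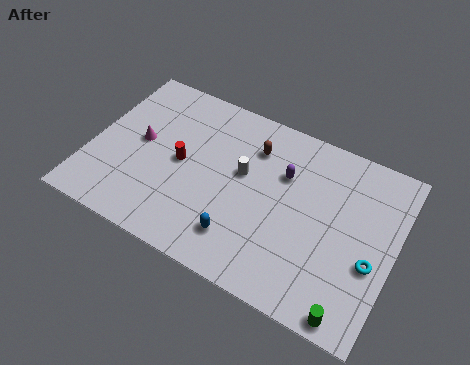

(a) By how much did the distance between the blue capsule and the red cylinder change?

-2.5

They were about 7.0 units apart before and 4.5 after — 2.5 units closer together.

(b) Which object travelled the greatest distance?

the cyan torus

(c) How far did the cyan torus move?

3.7

From (12.1, 6.6) to (14.5, 3.8), the cyan torus covered √(2.4² + 2.8²) ≈ 3.7 units.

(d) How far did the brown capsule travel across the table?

1.3

The brown capsule was near (7.7, 8.7) before and (8.0, 7.4) after, so it travelled √(0.3² + 1.3²) ≈ 1.3 units.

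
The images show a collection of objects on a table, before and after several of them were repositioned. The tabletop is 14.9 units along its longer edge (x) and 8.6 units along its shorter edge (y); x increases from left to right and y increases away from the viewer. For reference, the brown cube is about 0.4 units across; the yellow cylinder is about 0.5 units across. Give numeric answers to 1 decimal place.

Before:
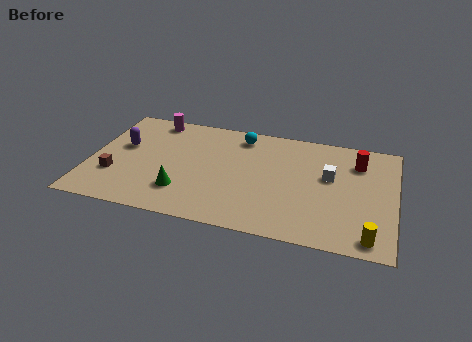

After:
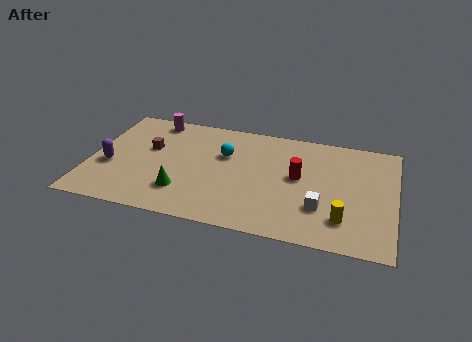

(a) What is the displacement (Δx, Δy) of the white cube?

(-0.3, -2.5)

The white cube was at about (11.7, 5.1) and moved to about (11.4, 2.6).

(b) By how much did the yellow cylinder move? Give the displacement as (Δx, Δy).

(-1.3, 1.0)

The yellow cylinder was at about (13.8, 1.0) and moved to about (12.5, 2.0).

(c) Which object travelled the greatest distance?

the red cylinder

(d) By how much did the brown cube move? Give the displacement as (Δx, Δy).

(1.5, 2.5)

The brown cube was at about (1.3, 2.7) and moved to about (2.8, 5.2).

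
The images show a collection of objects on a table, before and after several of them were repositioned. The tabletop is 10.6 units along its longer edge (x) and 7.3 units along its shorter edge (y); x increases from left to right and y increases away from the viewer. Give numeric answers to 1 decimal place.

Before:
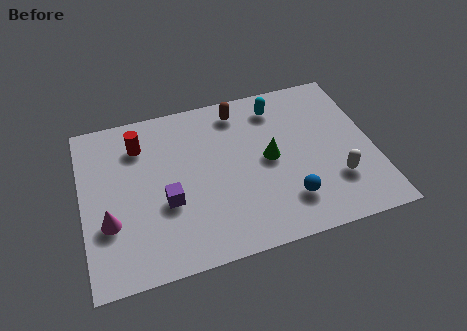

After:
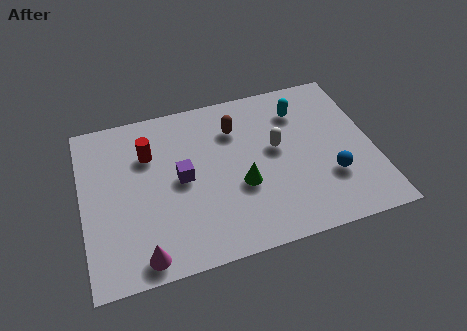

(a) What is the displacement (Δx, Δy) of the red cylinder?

(0.3, -0.5)

The red cylinder was at about (2.2, 5.6) and moved to about (2.5, 5.1).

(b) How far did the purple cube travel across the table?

1.1

The purple cube was near (3.0, 2.8) before and (3.6, 3.7) after, so it travelled √(0.6² + 0.9²) ≈ 1.1 units.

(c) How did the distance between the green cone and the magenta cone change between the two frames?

-1.8

The distance was about 6.0 in the first image and 4.2 in the second, so they moved 1.8 units closer together.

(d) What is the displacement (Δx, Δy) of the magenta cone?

(1.1, -1.7)

The magenta cone started near (0.9, 2.5) and ended near (2.0, 0.8).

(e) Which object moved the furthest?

the white capsule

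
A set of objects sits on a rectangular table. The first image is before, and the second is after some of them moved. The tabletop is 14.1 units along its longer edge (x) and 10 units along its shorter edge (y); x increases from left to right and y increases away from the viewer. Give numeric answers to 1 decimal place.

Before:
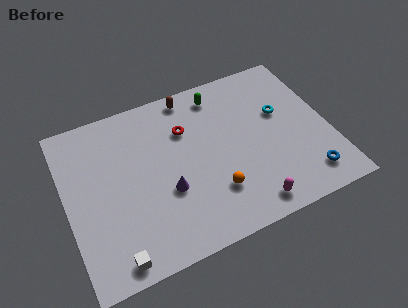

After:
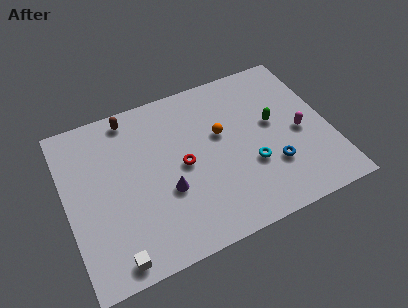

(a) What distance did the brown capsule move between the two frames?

3.3

The brown capsule was near (7.1, 9.0) before and (3.8, 8.9) after, so it travelled √(3.3² + 0.1²) ≈ 3.3 units.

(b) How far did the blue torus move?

2.1

The blue torus was near (12.5, 1.7) before and (10.8, 3.0) after, so it travelled √(1.7² + 1.3²) ≈ 2.1 units.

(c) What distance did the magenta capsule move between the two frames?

4.6

From (9.3, 1.2) to (12.5, 4.5), the magenta capsule covered √(3.2² + 3.3²) ≈ 4.6 units.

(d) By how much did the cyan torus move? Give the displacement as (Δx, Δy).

(-2.0, -2.6)

From the two frames, the cyan torus sits at roughly (11.7, 6.1) before and (9.7, 3.5) after.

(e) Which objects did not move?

the purple cone and the white cube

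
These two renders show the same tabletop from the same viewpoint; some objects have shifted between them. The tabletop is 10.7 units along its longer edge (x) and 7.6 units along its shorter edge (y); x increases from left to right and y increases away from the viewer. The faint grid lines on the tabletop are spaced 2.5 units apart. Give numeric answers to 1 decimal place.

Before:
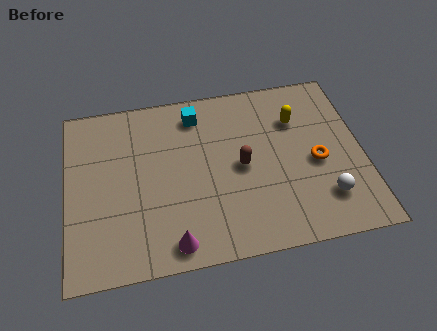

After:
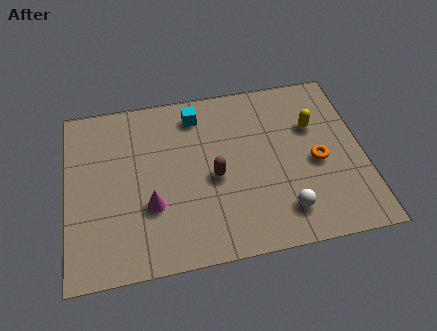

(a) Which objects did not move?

the cyan cube and the orange torus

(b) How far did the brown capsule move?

1.0

The brown capsule moved from about (6.3, 3.7) to (5.3, 3.4), a distance of √(1.0² + 0.3²) ≈ 1.0.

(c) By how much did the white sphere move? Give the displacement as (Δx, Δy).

(-1.5, -0.3)

From the two frames, the white sphere sits at roughly (9.2, 1.8) before and (7.7, 1.5) after.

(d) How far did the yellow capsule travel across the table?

0.7

The yellow capsule was near (8.4, 5.4) before and (9.0, 5.0) after, so it travelled √(0.6² + 0.4²) ≈ 0.7 units.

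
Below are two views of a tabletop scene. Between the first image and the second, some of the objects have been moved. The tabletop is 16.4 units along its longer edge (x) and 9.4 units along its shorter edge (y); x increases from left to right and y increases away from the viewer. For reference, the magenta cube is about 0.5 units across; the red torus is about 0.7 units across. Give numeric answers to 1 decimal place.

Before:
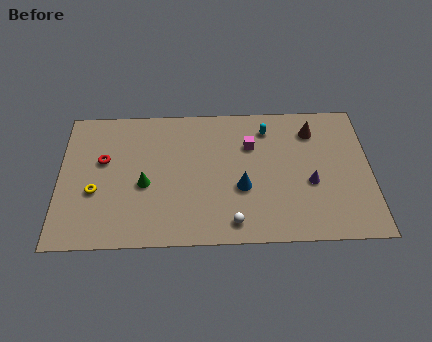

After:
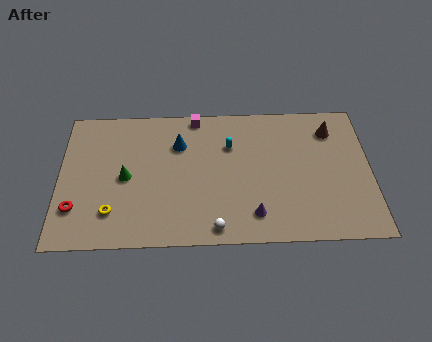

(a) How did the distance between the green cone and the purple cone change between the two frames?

-1.5

They were about 8.7 units apart before and 7.2 after — 1.5 units closer together.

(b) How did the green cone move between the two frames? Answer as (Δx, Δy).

(-1.0, 0.5)

The green cone started near (4.5, 4.0) and ended near (3.5, 4.5).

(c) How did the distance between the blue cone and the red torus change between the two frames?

-0.8

Before: roughly 7.6 units apart; after: 6.8. That's 0.8 units closer together.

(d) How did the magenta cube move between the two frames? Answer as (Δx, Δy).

(-2.9, 2.1)

The magenta cube was at about (10.1, 6.5) and moved to about (7.2, 8.6).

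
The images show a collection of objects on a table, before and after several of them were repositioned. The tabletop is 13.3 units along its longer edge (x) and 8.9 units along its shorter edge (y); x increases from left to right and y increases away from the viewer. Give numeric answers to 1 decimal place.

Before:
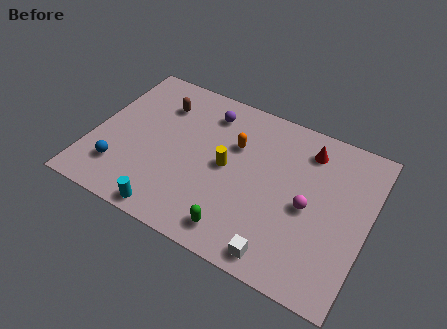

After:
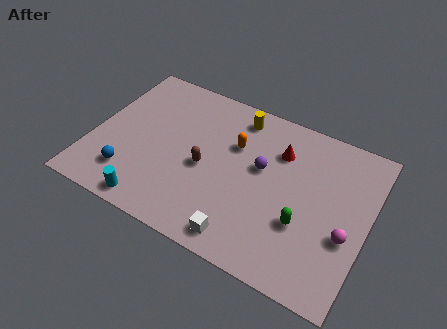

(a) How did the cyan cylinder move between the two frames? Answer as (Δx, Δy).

(-0.9, 0.1)

From the two frames, the cyan cylinder sits at roughly (4.3, 0.8) before and (3.4, 0.9) after.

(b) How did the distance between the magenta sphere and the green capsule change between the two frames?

-2.1

The distance was about 4.1 in the first image and 2.0 in the second, so they moved 2.1 units closer together.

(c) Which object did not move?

the orange capsule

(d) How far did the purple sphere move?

3.5

The purple sphere moved from about (5.2, 7.2) to (8.1, 5.2), a distance of √(2.9² + 2.0²) ≈ 3.5.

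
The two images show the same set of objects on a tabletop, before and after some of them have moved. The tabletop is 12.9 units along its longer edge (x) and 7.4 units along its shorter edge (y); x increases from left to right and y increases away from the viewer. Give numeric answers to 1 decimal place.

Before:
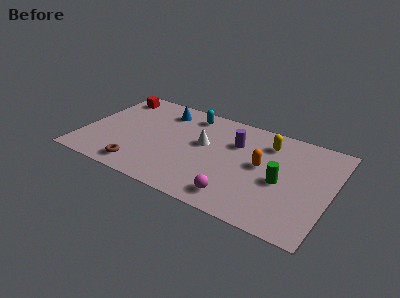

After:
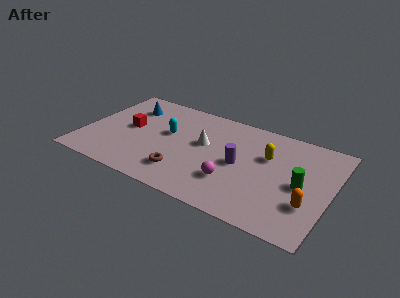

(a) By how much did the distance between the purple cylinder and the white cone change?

+0.3

They were about 1.8 units apart before and 2.1 after — 0.3 units further apart.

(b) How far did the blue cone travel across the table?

1.8

The blue cone was near (3.8, 6.0) before and (2.0, 5.6) after, so it travelled √(1.8² + 0.4²) ≈ 1.8 units.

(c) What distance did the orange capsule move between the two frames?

3.1

From (9.3, 4.0) to (11.9, 2.3), the orange capsule covered √(2.6² + 1.7²) ≈ 3.1 units.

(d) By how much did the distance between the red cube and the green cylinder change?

-0.6

Before: roughly 9.7 units apart; after: 9.1. That's 0.6 units closer together.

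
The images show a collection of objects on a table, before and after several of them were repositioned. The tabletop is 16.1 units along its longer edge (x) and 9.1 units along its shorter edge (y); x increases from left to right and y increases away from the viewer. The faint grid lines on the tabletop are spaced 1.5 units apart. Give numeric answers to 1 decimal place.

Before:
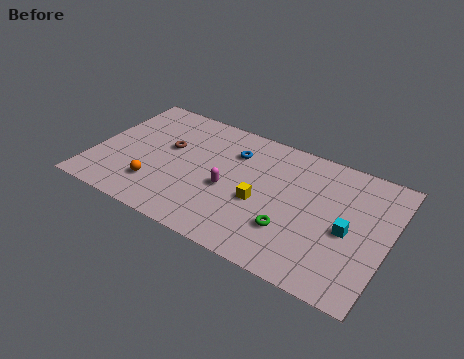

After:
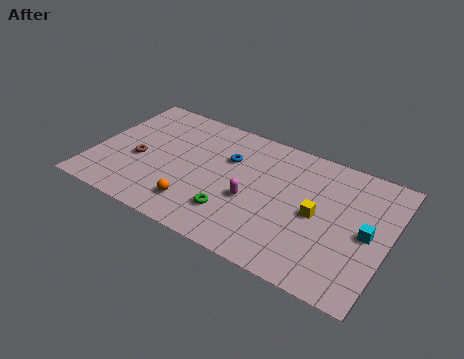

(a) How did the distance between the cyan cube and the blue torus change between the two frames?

+0.9

Before: roughly 7.1 units apart; after: 8.0. That's 0.9 units further apart.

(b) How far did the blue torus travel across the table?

0.6

The blue torus moved from about (7.4, 6.7) to (7.2, 6.1), a distance of √(0.2² + 0.6²) ≈ 0.6.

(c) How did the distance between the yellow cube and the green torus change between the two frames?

+2.7

They were about 2.1 units apart before and 4.8 after — 2.7 units further apart.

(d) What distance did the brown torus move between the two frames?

2.1

From (3.9, 5.4) to (2.5, 3.8), the brown torus covered √(1.4² + 1.6²) ≈ 2.1 units.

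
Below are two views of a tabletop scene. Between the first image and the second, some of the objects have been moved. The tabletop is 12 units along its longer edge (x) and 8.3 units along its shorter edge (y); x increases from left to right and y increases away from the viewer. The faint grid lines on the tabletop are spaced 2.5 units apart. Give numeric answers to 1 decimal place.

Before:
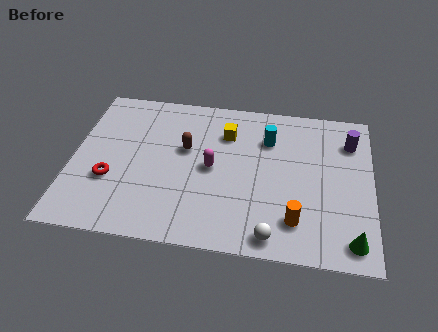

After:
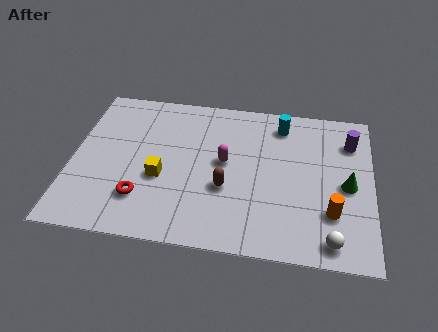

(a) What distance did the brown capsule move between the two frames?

2.5

The brown capsule moved from about (4.5, 5.0) to (6.2, 3.1), a distance of √(1.7² + 1.9²) ≈ 2.5.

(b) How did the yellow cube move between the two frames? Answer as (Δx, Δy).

(-2.5, -2.8)

The yellow cube was at about (6.1, 6.1) and moved to about (3.6, 3.3).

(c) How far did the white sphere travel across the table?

2.3

From (8.1, 0.9) to (10.4, 1.0), the white sphere covered √(2.3² + 0.1²) ≈ 2.3 units.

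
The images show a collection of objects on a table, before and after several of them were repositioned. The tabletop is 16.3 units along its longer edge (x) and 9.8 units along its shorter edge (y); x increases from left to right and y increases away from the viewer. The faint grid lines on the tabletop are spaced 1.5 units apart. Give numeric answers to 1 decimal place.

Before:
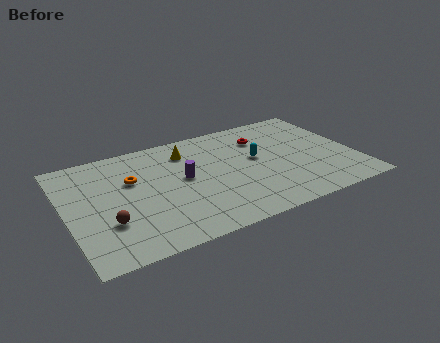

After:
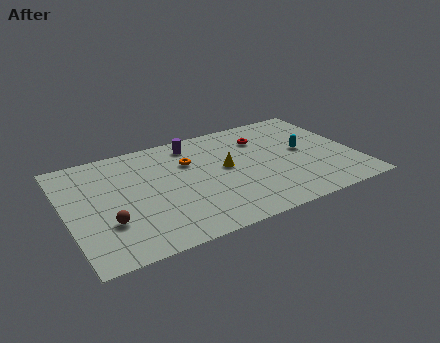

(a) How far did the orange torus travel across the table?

3.3

The orange torus was near (3.8, 6.3) before and (7.1, 6.7) after, so it travelled √(3.3² + 0.4²) ≈ 3.3 units.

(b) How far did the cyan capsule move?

2.7

From (10.8, 5.5) to (13.5, 5.2), the cyan capsule covered √(2.7² + 0.3²) ≈ 2.7 units.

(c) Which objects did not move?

the red torus and the brown sphere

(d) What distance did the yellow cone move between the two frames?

3.1

The yellow cone moved from about (7.1, 7.7) to (9.0, 5.3), a distance of √(1.9² + 2.4²) ≈ 3.1.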